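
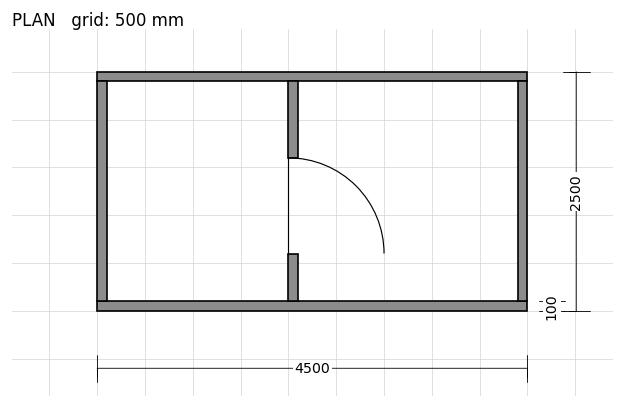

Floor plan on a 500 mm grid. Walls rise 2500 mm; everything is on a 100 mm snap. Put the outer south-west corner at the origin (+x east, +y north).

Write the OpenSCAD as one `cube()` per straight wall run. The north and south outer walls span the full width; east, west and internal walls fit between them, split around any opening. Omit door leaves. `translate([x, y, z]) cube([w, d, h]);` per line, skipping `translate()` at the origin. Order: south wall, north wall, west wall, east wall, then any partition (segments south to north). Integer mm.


cube([4500, 100, 2500]);
translate([0, 2400, 0]) cube([4500, 100, 2500]);
translate([0, 100, 0]) cube([100, 2300, 2500]);
translate([4400, 100, 0]) cube([100, 2300, 2500]);
translate([2000, 100, 0]) cube([100, 500, 2500]);
translate([2000, 1600, 0]) cube([100, 800, 2500]);


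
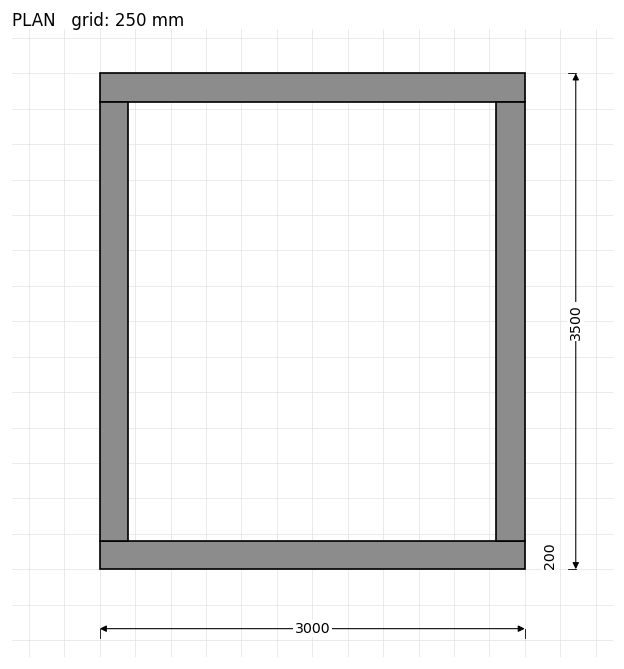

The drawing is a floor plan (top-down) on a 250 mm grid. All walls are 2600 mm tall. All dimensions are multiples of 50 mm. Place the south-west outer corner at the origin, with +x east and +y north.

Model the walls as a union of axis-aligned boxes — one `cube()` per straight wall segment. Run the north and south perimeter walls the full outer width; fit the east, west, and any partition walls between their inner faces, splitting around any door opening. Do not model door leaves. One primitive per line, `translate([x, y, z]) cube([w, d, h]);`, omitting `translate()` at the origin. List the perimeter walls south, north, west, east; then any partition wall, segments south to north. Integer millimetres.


cube([3000, 200, 2600]);
translate([0, 3300, 0]) cube([3000, 200, 2600]);
translate([0, 200, 0]) cube([200, 3100, 2600]);
translate([2800, 200, 0]) cube([200, 3100, 2600]);


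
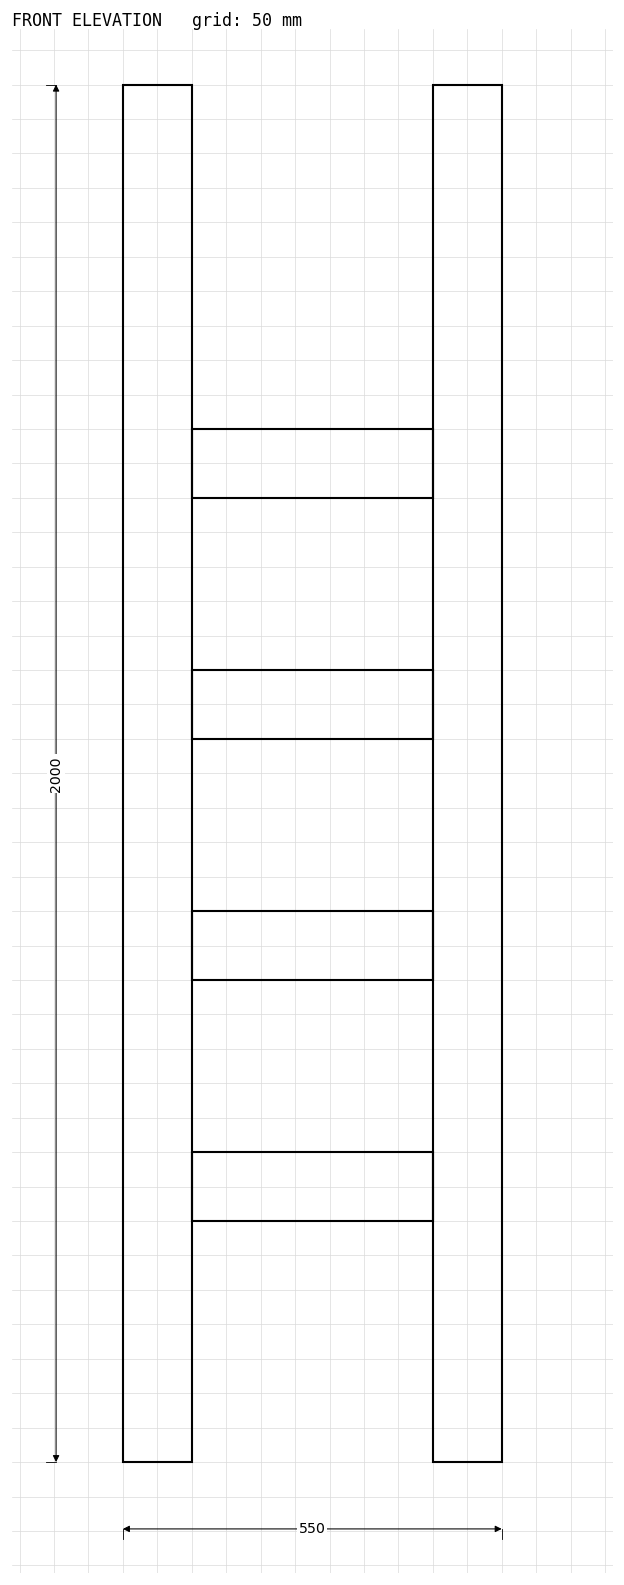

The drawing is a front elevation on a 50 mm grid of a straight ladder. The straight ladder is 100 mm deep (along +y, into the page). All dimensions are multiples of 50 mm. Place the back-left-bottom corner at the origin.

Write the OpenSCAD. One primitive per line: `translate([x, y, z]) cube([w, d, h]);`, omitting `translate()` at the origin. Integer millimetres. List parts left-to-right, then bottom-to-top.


cube([100, 100, 2000]);
translate([100, 0, 350]) cube([350, 100, 100]);
translate([100, 0, 700]) cube([350, 100, 100]);
translate([100, 0, 1050]) cube([350, 100, 100]);
translate([100, 0, 1400]) cube([350, 100, 100]);
translate([450, 0, 0]) cube([100, 100, 2000]);


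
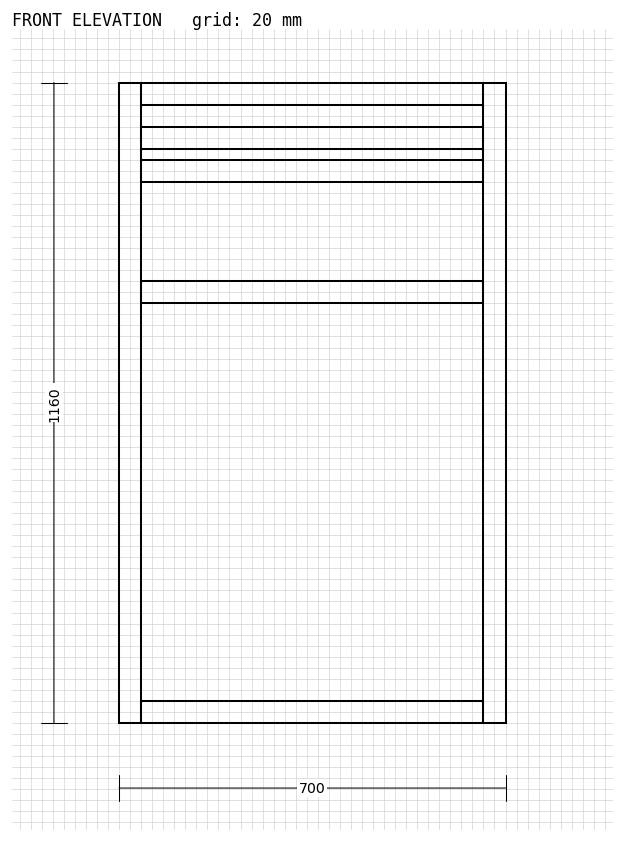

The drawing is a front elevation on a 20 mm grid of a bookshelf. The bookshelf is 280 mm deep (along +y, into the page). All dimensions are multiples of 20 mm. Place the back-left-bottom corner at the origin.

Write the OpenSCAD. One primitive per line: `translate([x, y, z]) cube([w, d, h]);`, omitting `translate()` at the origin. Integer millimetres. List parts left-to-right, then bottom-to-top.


cube([40, 280, 1160]);
translate([40, 0, 0]) cube([620, 280, 40]);
translate([40, 0, 760]) cube([620, 280, 40]);
translate([40, 0, 980]) cube([620, 280, 40]);
translate([40, 0, 1040]) cube([620, 280, 40]);
translate([40, 0, 1120]) cube([620, 280, 40]);
translate([660, 0, 0]) cube([40, 280, 1160]);


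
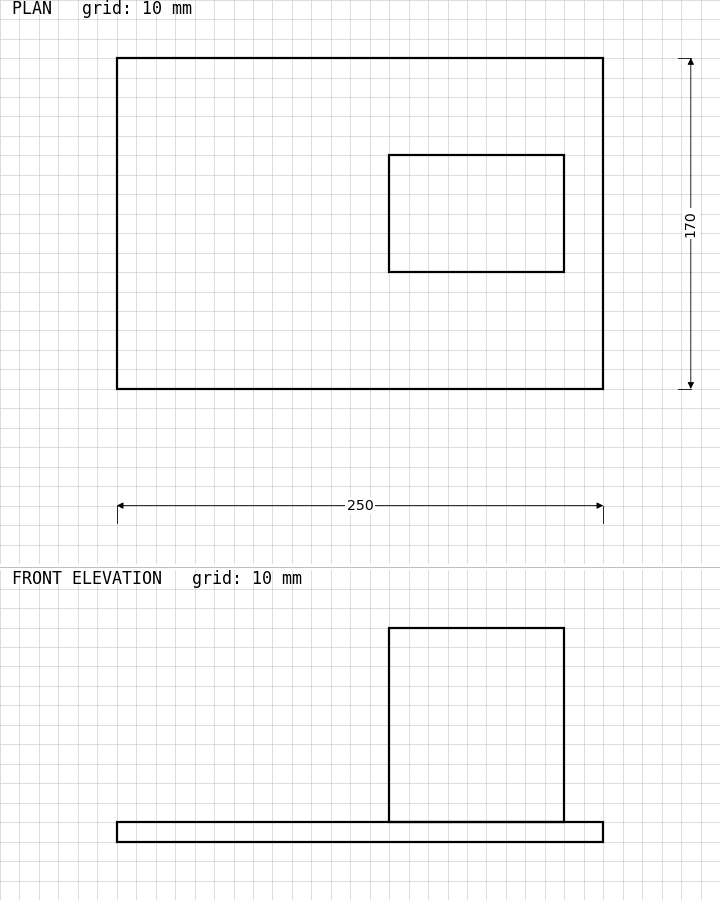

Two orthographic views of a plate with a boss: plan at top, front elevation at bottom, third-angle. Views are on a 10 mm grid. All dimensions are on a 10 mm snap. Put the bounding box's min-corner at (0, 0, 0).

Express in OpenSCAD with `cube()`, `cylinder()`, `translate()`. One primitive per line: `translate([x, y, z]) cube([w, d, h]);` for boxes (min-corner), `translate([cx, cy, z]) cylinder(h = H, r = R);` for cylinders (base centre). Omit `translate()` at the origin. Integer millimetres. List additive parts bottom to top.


cube([250, 170, 10]);
translate([140, 60, 10]) cube([90, 60, 100]);


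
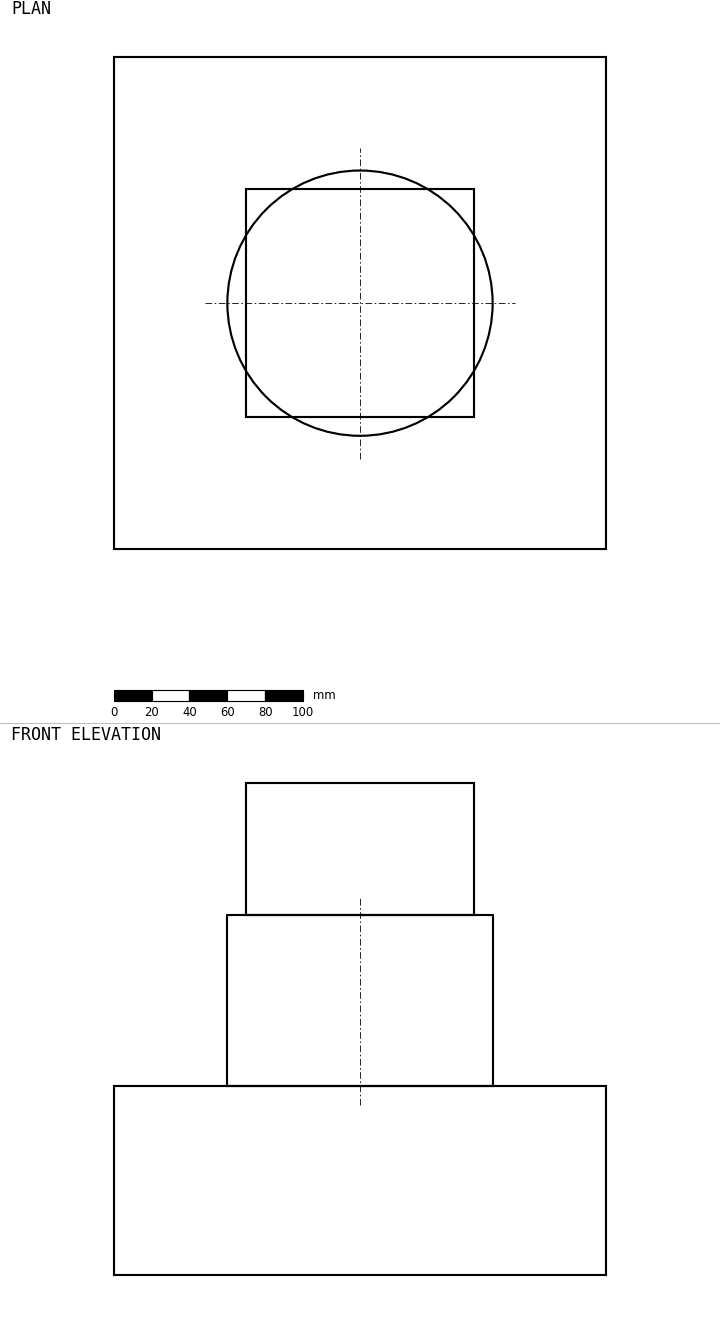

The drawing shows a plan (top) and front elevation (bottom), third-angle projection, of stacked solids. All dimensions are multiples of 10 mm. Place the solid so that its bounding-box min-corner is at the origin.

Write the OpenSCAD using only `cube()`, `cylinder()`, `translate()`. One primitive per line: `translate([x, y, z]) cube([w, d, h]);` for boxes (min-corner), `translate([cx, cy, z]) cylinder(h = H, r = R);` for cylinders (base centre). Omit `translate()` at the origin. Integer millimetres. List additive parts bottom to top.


cube([260, 260, 100]);
translate([130, 130, 100]) cylinder(h = 90, r = 70);
translate([70, 70, 190]) cube([120, 120, 70]);


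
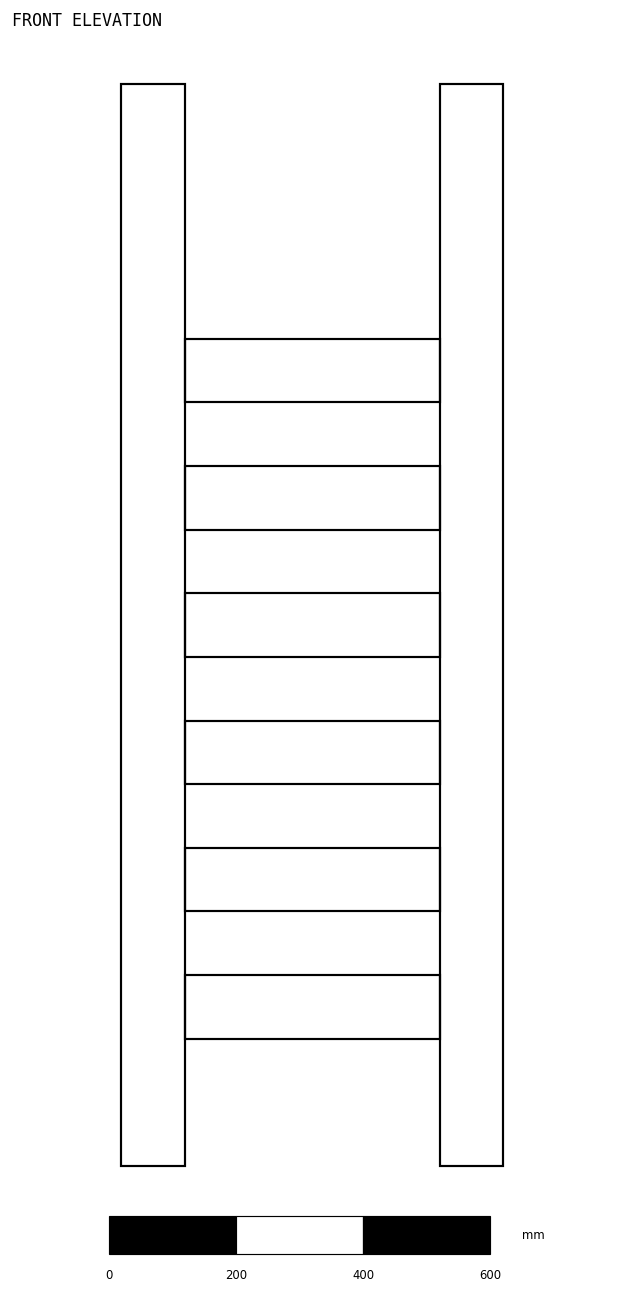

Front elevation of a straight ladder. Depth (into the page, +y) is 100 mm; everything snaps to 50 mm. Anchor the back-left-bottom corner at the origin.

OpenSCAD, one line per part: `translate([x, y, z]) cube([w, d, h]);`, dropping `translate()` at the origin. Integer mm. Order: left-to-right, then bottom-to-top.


cube([100, 100, 1700]);
translate([100, 0, 200]) cube([400, 100, 100]);
translate([100, 0, 400]) cube([400, 100, 100]);
translate([100, 0, 600]) cube([400, 100, 100]);
translate([100, 0, 800]) cube([400, 100, 100]);
translate([100, 0, 1000]) cube([400, 100, 100]);
translate([100, 0, 1200]) cube([400, 100, 100]);
translate([500, 0, 0]) cube([100, 100, 1700]);


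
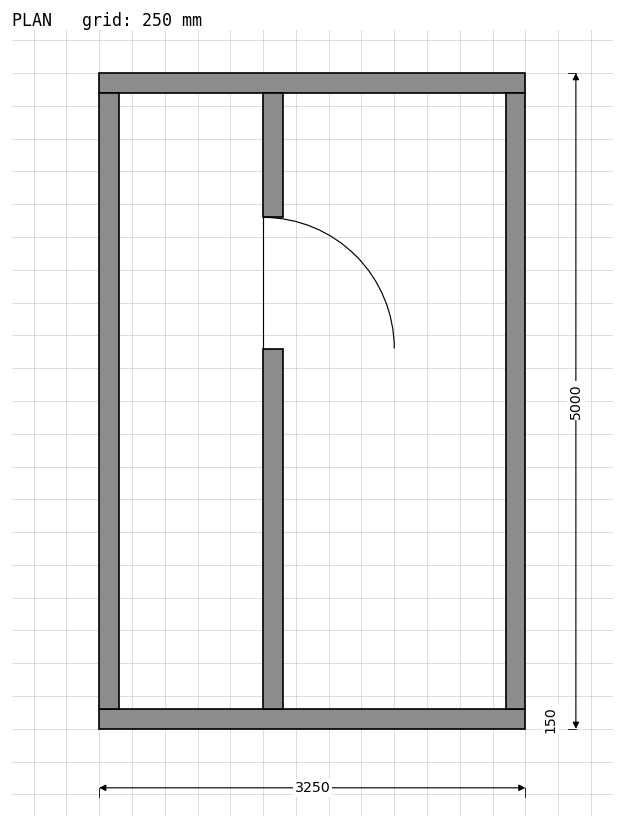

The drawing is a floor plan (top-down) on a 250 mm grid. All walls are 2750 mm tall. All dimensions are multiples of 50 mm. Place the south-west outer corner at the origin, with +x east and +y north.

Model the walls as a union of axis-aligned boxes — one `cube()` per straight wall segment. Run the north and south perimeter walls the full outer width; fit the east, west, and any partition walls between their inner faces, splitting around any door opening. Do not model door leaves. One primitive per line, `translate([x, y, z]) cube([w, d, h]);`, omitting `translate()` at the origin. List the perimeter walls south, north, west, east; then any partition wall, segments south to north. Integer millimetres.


cube([3250, 150, 2750]);
translate([0, 4850, 0]) cube([3250, 150, 2750]);
translate([0, 150, 0]) cube([150, 4700, 2750]);
translate([3100, 150, 0]) cube([150, 4700, 2750]);
translate([1250, 150, 0]) cube([150, 2750, 2750]);
translate([1250, 3900, 0]) cube([150, 950, 2750]);


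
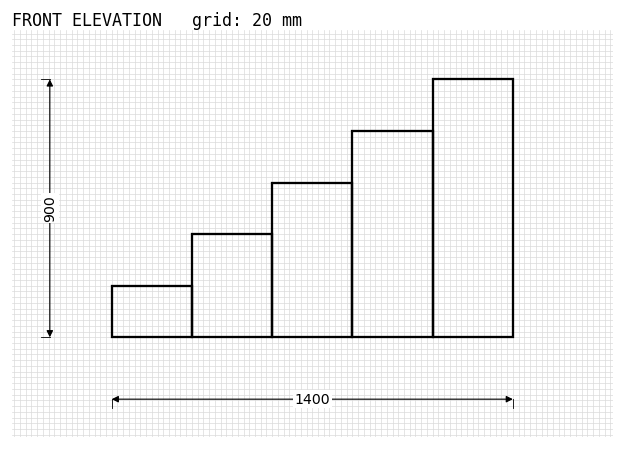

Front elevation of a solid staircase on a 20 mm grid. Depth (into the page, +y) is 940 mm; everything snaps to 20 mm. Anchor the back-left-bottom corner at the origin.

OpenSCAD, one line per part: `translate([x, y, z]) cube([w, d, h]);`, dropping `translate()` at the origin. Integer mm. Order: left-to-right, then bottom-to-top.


cube([280, 940, 180]);
translate([280, 0, 0]) cube([280, 940, 360]);
translate([560, 0, 0]) cube([280, 940, 540]);
translate([840, 0, 0]) cube([280, 940, 720]);
translate([1120, 0, 0]) cube([280, 940, 900]);


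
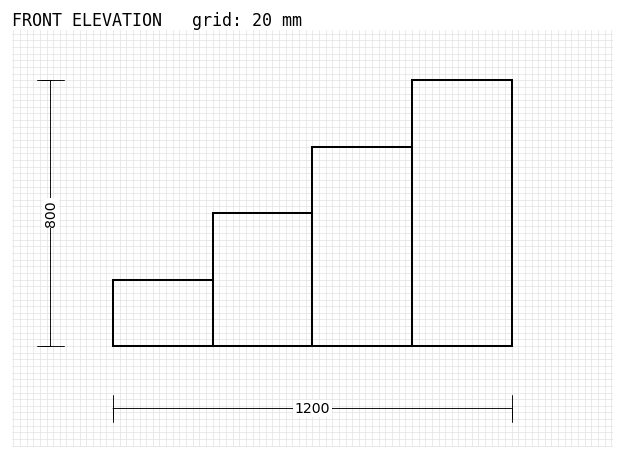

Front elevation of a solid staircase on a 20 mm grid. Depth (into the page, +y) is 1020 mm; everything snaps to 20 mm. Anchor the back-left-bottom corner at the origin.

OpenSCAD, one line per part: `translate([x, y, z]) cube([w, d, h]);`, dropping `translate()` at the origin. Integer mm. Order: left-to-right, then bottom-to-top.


cube([300, 1020, 200]);
translate([300, 0, 0]) cube([300, 1020, 400]);
translate([600, 0, 0]) cube([300, 1020, 600]);
translate([900, 0, 0]) cube([300, 1020, 800]);


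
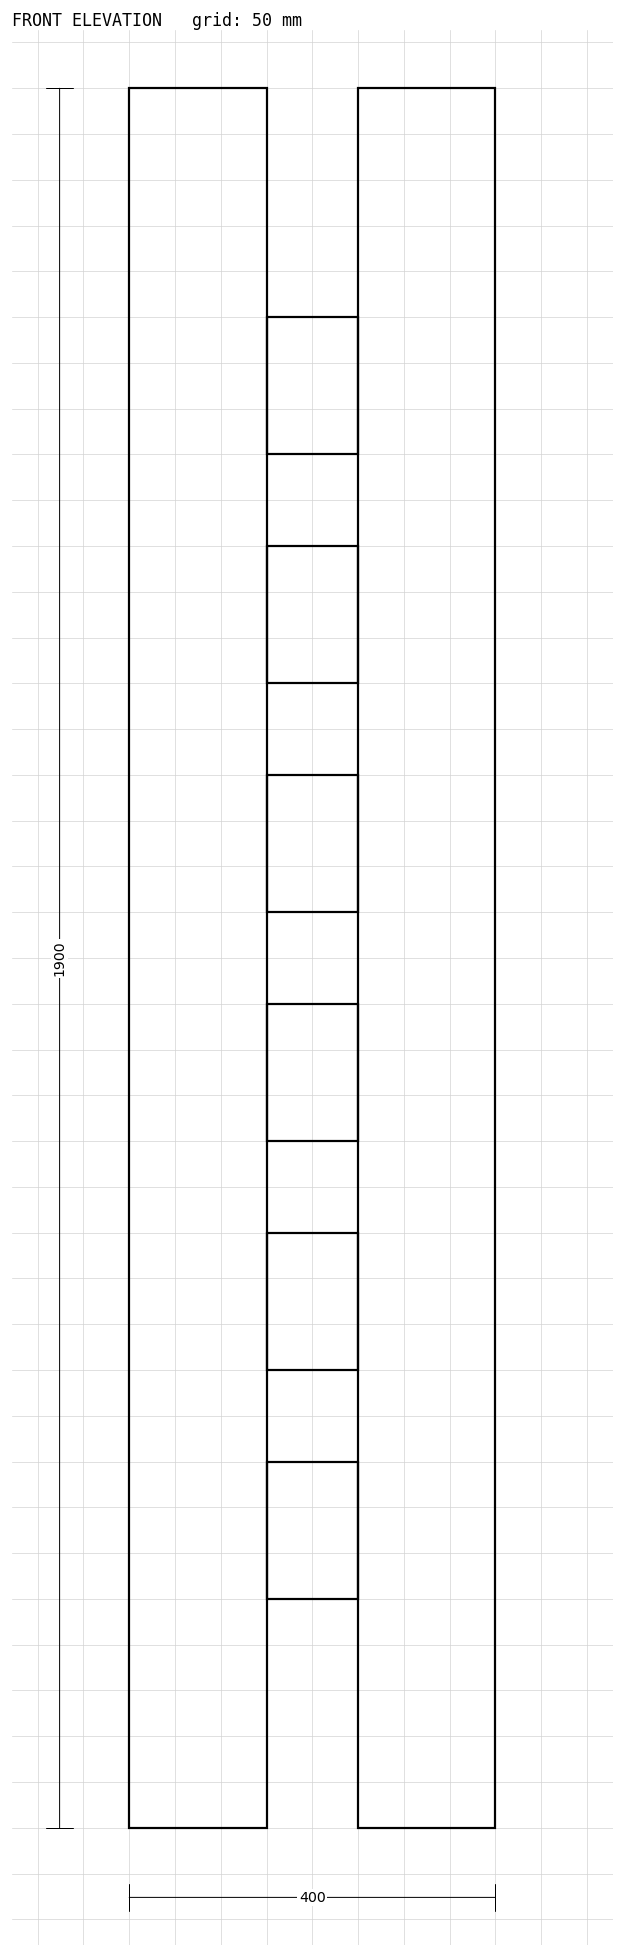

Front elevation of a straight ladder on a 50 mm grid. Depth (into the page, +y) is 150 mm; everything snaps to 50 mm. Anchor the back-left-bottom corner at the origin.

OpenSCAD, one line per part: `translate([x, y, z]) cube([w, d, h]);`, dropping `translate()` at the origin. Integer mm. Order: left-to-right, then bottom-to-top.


cube([150, 150, 1900]);
translate([150, 0, 250]) cube([100, 150, 150]);
translate([150, 0, 500]) cube([100, 150, 150]);
translate([150, 0, 750]) cube([100, 150, 150]);
translate([150, 0, 1000]) cube([100, 150, 150]);
translate([150, 0, 1250]) cube([100, 150, 150]);
translate([150, 0, 1500]) cube([100, 150, 150]);
translate([250, 0, 0]) cube([150, 150, 1900]);


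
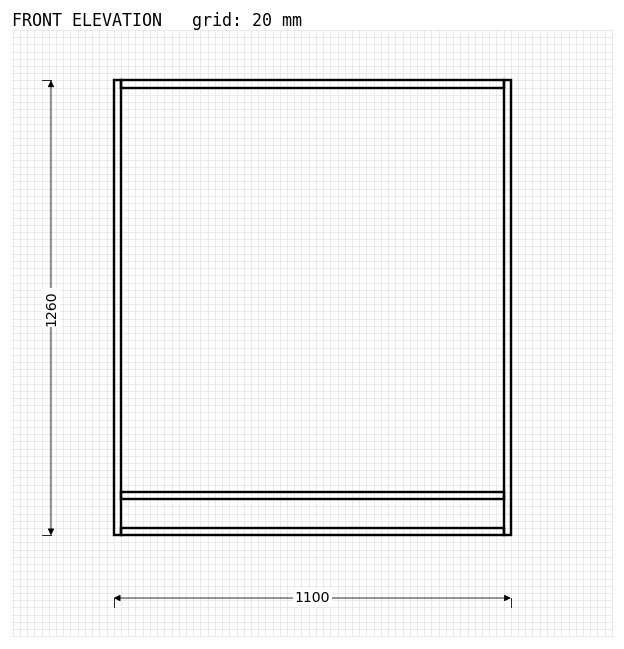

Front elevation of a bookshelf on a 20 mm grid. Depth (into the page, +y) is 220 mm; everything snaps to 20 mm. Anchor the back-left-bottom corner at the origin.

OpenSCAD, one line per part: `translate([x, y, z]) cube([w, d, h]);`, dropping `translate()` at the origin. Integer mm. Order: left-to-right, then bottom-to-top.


cube([20, 220, 1260]);
translate([20, 0, 0]) cube([1060, 220, 20]);
translate([20, 0, 100]) cube([1060, 220, 20]);
translate([20, 0, 1240]) cube([1060, 220, 20]);
translate([1080, 0, 0]) cube([20, 220, 1260]);


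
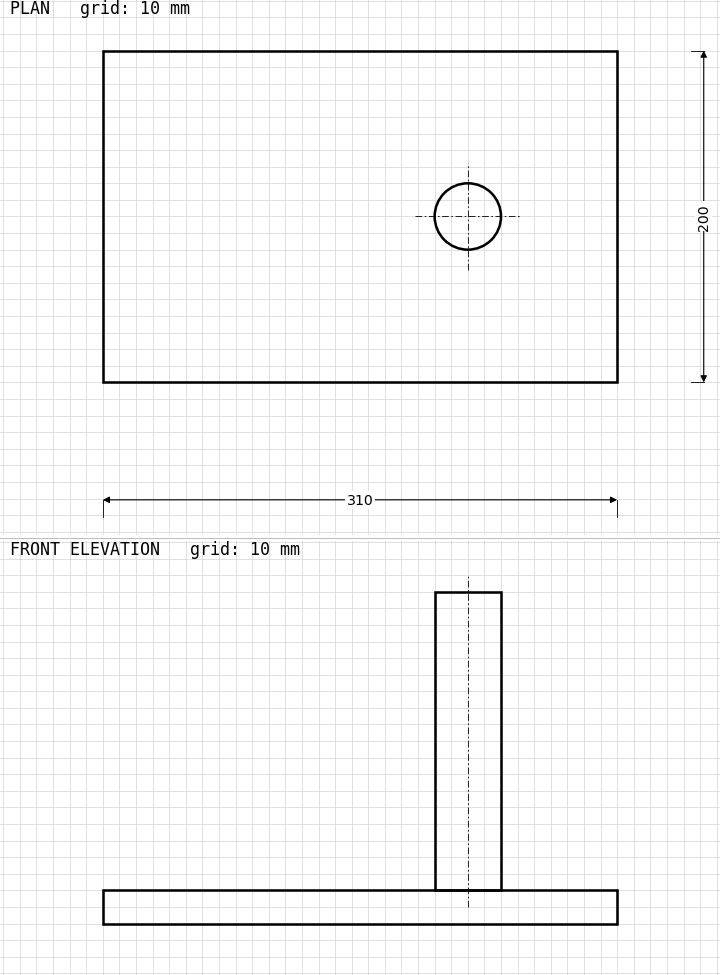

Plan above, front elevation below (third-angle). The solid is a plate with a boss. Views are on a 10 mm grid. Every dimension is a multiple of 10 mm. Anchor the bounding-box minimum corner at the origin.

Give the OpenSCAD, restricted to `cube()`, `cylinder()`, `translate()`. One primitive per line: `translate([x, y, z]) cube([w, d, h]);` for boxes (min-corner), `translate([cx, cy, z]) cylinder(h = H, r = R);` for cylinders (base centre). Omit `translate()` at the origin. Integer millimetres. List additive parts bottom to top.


cube([310, 200, 20]);
translate([220, 100, 20]) cylinder(h = 180, r = 20);


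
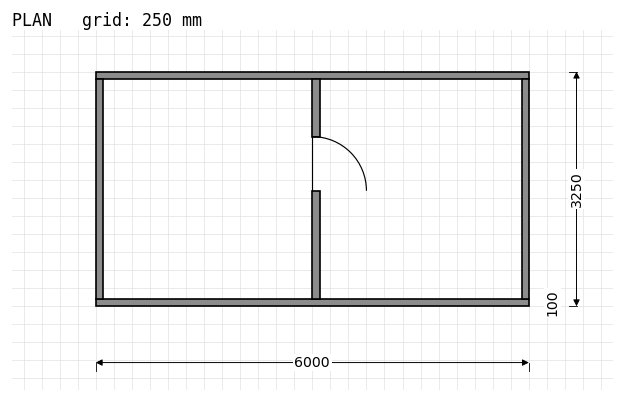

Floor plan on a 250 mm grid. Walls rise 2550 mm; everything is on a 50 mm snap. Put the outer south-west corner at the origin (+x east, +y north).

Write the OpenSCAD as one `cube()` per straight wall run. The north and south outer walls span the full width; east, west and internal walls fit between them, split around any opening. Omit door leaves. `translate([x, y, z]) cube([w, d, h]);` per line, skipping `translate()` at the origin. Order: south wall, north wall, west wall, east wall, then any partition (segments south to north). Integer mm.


cube([6000, 100, 2550]);
translate([0, 3150, 0]) cube([6000, 100, 2550]);
translate([0, 100, 0]) cube([100, 3050, 2550]);
translate([5900, 100, 0]) cube([100, 3050, 2550]);
translate([3000, 100, 0]) cube([100, 1500, 2550]);
translate([3000, 2350, 0]) cube([100, 800, 2550]);


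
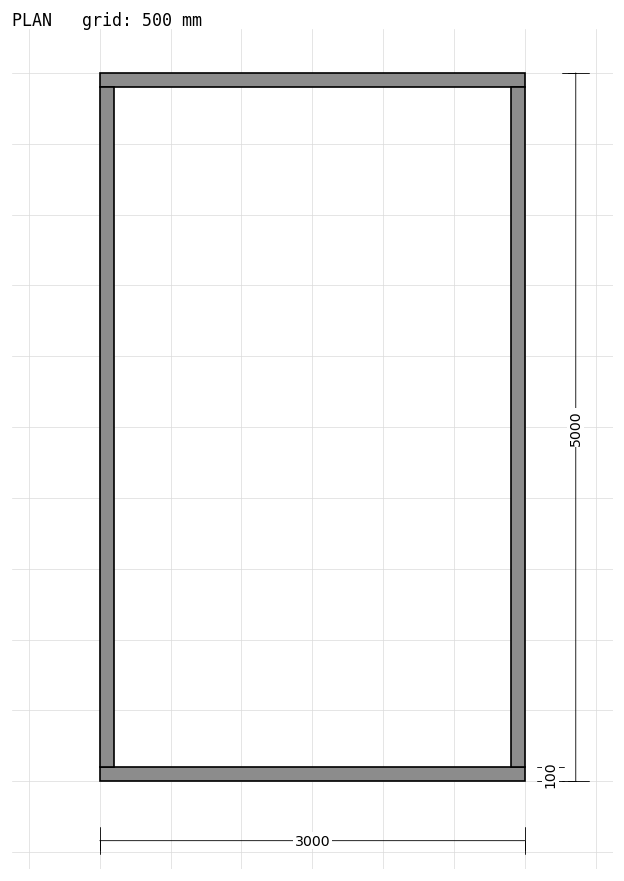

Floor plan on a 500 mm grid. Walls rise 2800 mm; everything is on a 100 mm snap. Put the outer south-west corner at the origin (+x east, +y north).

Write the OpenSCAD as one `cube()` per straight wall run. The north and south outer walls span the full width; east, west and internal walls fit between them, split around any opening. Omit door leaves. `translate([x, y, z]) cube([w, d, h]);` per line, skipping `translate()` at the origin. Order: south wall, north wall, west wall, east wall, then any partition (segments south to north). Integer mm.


cube([3000, 100, 2800]);
translate([0, 4900, 0]) cube([3000, 100, 2800]);
translate([0, 100, 0]) cube([100, 4800, 2800]);
translate([2900, 100, 0]) cube([100, 4800, 2800]);


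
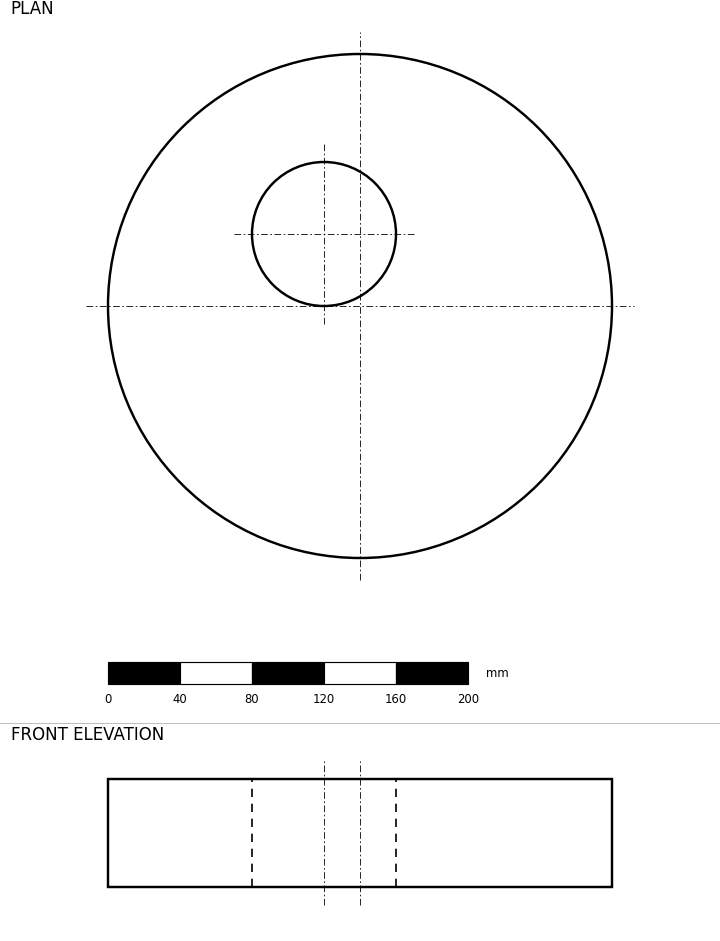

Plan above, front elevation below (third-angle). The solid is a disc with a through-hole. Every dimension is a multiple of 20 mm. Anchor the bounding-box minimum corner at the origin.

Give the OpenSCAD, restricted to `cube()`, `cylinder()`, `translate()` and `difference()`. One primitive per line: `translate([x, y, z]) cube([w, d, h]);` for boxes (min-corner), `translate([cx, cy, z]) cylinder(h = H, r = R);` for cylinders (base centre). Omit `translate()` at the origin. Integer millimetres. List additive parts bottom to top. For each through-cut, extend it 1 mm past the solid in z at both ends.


difference() {
  translate([140, 140, 0]) cylinder(h = 60, r = 140);
  translate([120, 180, -1]) cylinder(h = 62, r = 40);
}


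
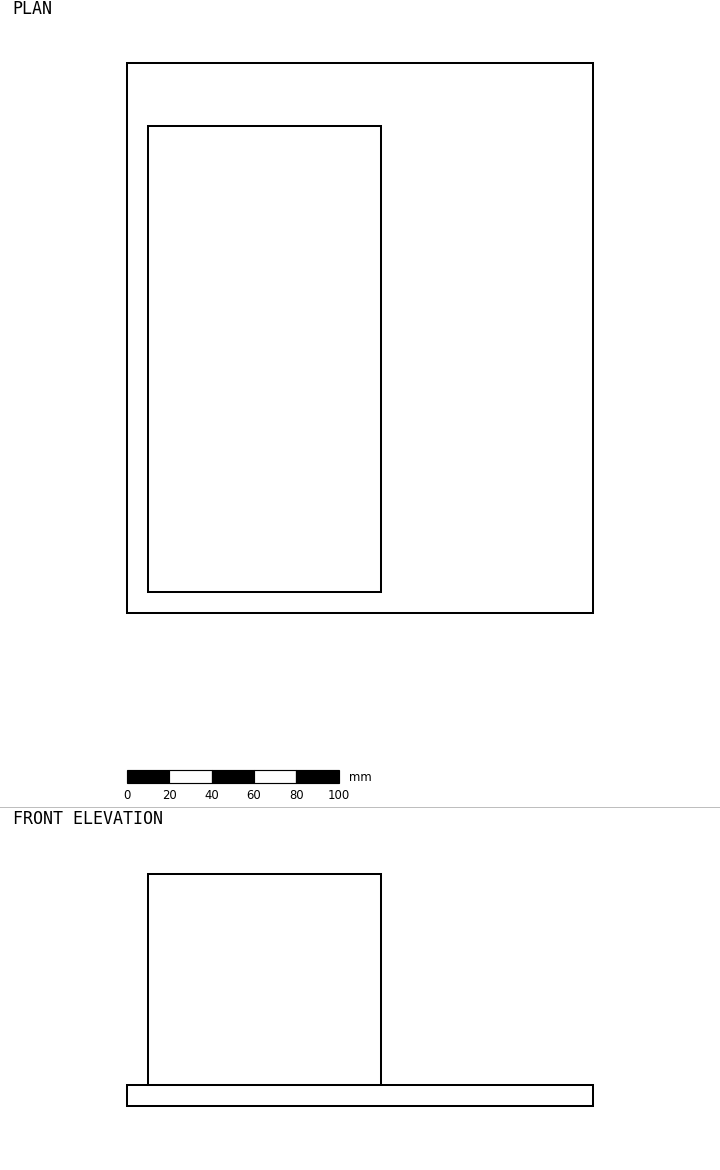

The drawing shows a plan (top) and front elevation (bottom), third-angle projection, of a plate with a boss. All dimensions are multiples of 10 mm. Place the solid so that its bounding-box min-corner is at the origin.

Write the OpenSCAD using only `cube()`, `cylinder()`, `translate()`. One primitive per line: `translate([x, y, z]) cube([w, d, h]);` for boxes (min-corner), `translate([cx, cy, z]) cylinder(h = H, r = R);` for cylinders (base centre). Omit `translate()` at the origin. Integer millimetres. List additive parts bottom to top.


cube([220, 260, 10]);
translate([10, 10, 10]) cube([110, 220, 100]);


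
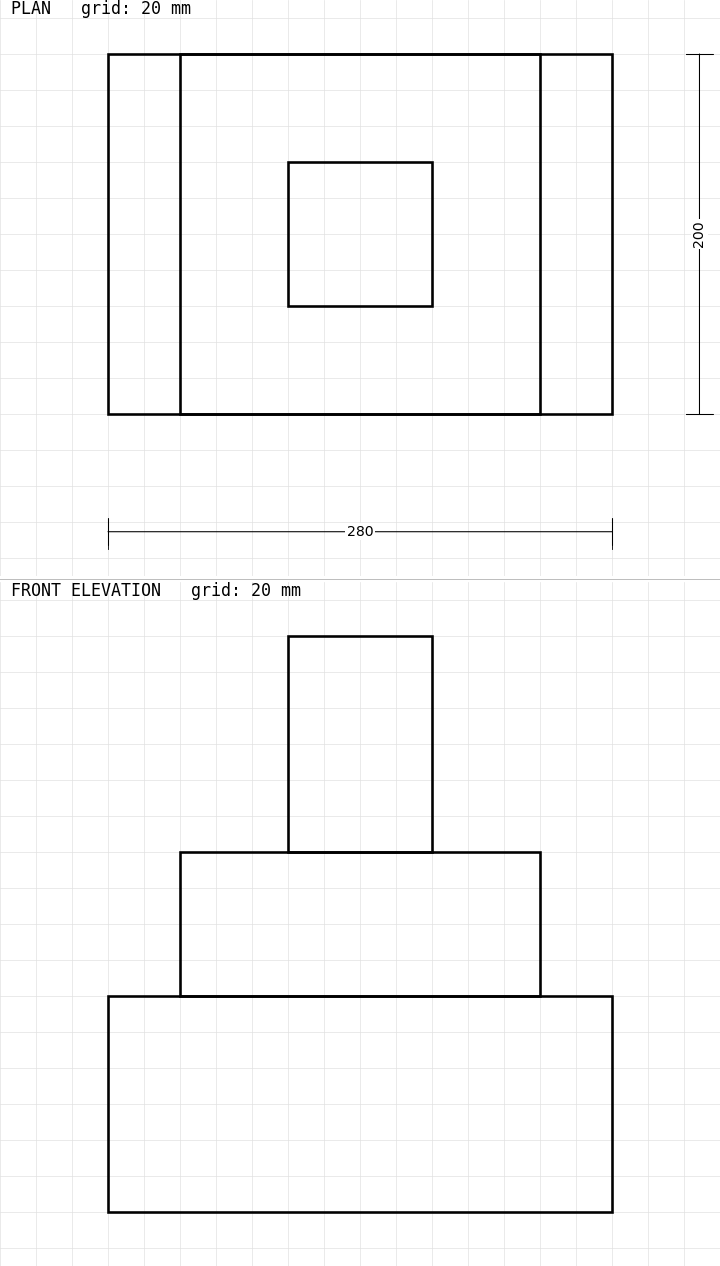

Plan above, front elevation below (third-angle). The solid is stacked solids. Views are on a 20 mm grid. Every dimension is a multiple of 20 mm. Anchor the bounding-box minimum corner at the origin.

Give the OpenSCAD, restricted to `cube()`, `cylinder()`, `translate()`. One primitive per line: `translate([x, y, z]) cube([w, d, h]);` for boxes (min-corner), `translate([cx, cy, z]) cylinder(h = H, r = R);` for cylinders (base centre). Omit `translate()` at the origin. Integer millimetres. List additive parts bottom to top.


cube([280, 200, 120]);
translate([40, 0, 120]) cube([200, 200, 80]);
translate([100, 60, 200]) cube([80, 80, 120]);


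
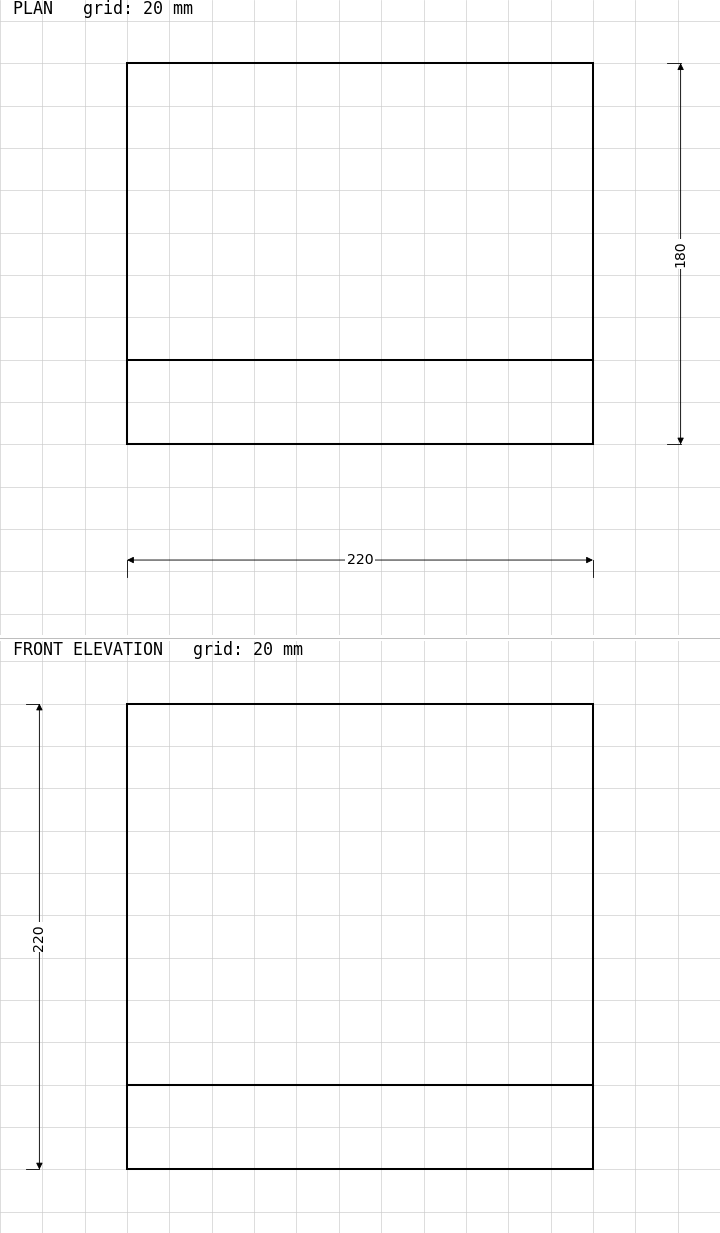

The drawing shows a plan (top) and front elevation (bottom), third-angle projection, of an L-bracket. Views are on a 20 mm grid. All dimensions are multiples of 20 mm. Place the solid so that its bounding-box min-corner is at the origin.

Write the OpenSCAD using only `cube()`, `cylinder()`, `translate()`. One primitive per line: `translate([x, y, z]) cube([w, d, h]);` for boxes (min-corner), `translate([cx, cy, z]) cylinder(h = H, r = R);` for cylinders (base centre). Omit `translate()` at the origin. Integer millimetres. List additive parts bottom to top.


cube([220, 180, 40]);
translate([0, 0, 40]) cube([220, 40, 180]);


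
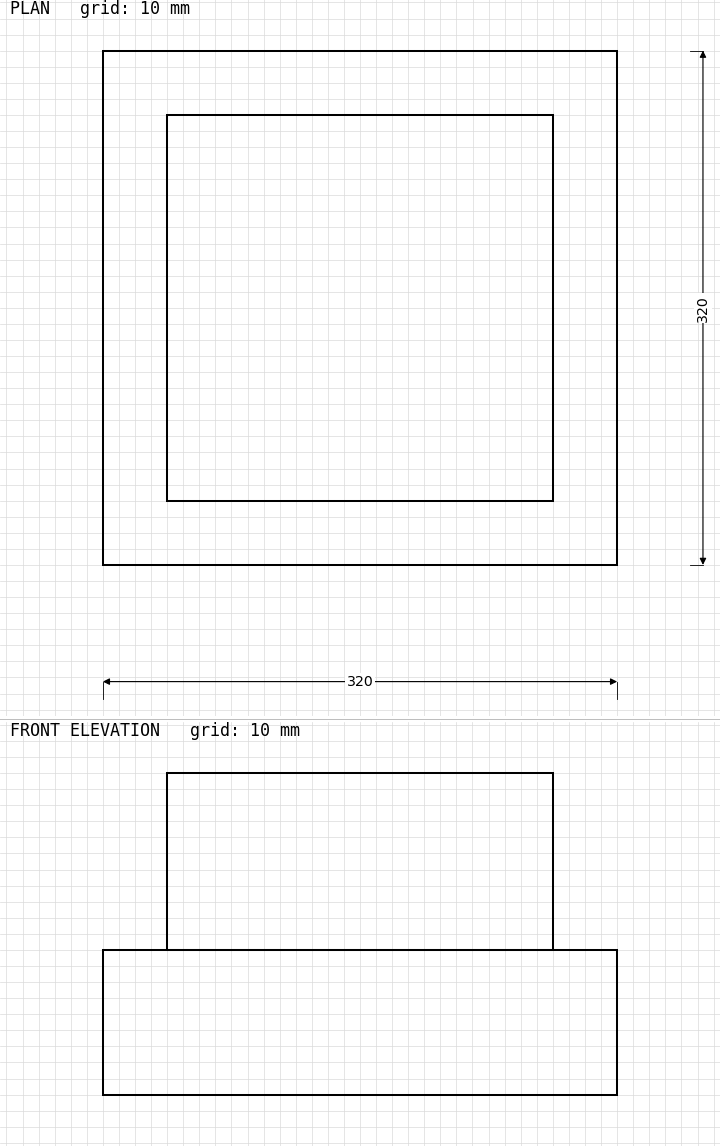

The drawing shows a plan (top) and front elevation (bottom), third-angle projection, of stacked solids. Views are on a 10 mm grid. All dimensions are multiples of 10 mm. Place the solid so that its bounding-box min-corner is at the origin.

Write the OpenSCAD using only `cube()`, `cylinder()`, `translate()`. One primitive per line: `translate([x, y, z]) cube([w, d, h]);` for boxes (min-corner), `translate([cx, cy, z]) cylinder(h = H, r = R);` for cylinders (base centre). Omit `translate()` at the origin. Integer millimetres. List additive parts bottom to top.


cube([320, 320, 90]);
translate([40, 40, 90]) cube([240, 240, 110]);


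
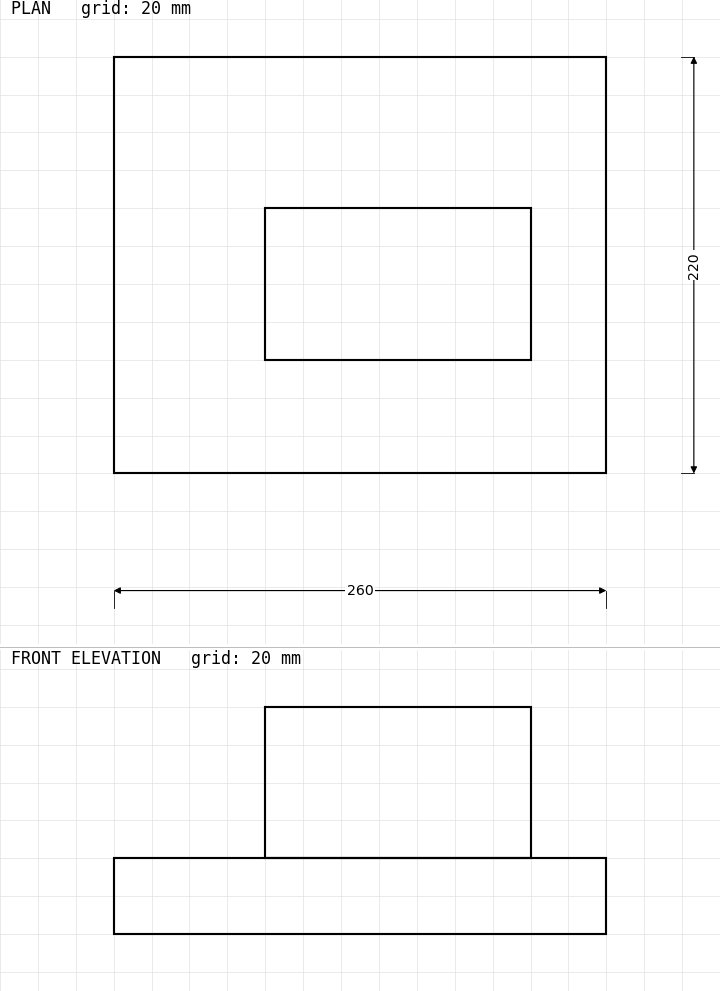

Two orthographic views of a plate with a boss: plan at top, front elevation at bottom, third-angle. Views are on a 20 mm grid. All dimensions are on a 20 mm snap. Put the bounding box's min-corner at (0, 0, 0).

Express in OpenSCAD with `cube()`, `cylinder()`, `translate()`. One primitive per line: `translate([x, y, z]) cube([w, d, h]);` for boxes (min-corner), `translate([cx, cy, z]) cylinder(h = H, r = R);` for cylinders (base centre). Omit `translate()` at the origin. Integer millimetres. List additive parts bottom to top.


cube([260, 220, 40]);
translate([80, 60, 40]) cube([140, 80, 80]);


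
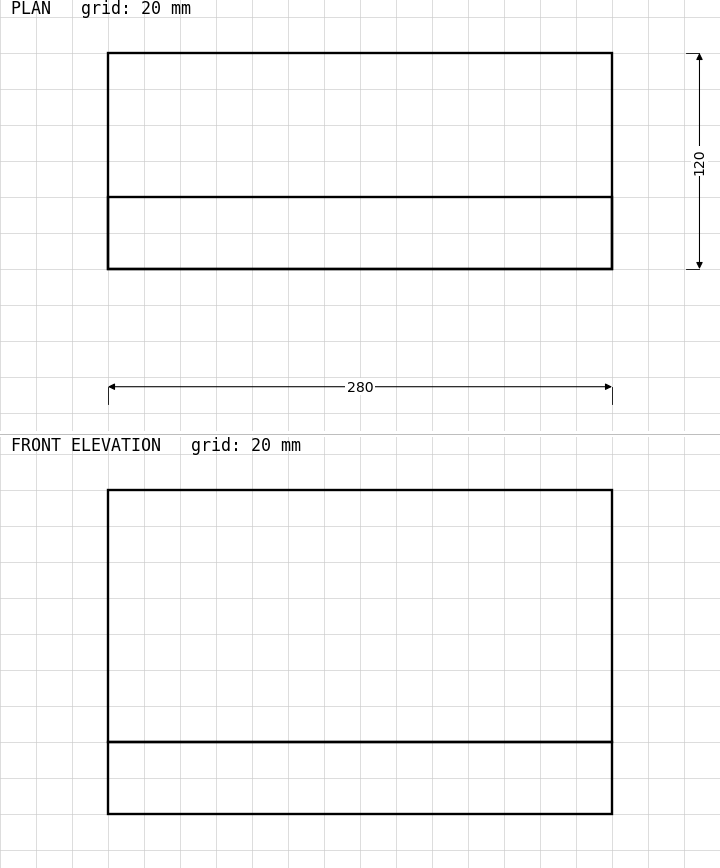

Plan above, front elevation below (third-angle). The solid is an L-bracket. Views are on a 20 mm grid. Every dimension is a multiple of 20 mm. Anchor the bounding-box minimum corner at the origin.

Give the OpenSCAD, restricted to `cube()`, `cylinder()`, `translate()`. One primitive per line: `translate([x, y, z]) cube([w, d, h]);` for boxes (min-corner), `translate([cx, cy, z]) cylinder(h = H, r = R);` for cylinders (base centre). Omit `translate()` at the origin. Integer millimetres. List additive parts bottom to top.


cube([280, 120, 40]);
translate([0, 0, 40]) cube([280, 40, 140]);


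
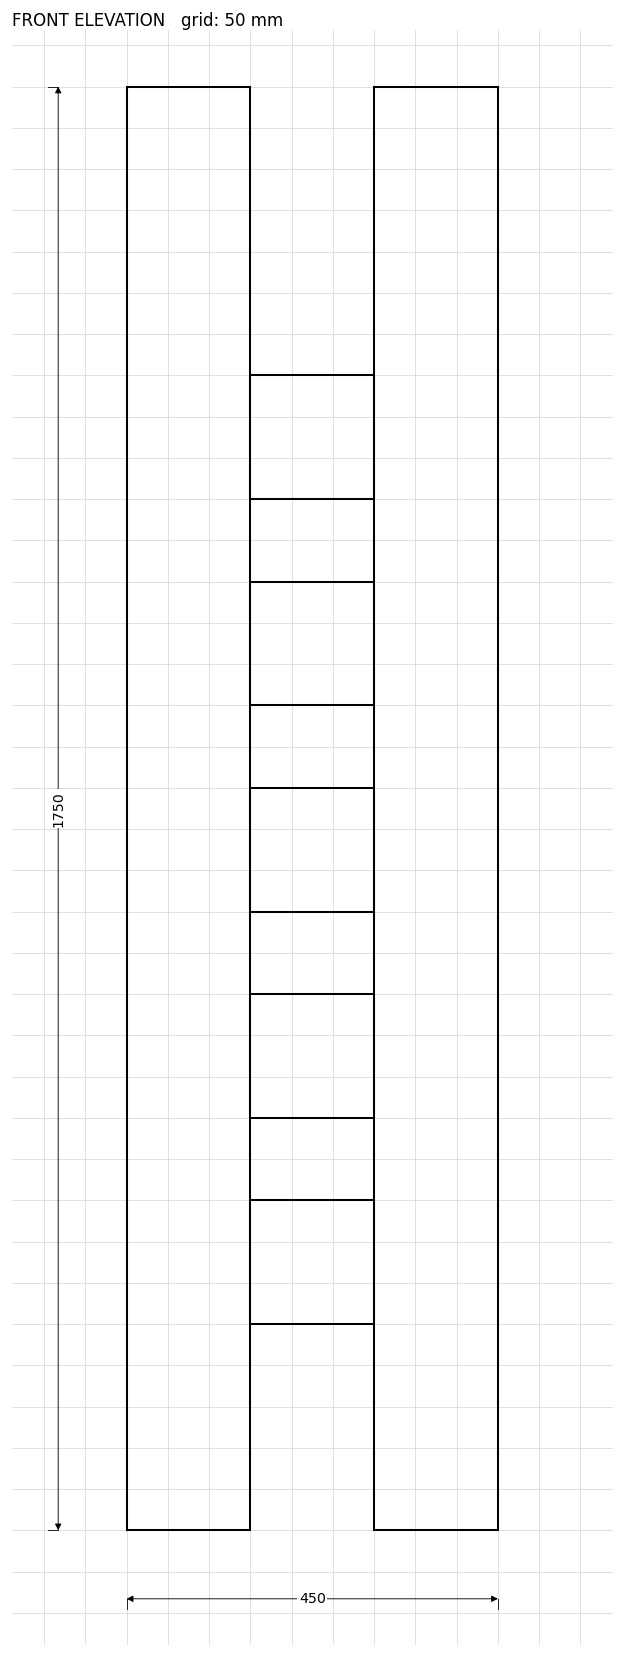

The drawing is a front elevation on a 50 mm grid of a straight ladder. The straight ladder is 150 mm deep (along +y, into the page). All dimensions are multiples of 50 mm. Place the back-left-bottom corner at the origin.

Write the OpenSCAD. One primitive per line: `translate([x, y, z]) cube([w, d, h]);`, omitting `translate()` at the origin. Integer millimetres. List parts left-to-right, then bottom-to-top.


cube([150, 150, 1750]);
translate([150, 0, 250]) cube([150, 150, 150]);
translate([150, 0, 500]) cube([150, 150, 150]);
translate([150, 0, 750]) cube([150, 150, 150]);
translate([150, 0, 1000]) cube([150, 150, 150]);
translate([150, 0, 1250]) cube([150, 150, 150]);
translate([300, 0, 0]) cube([150, 150, 1750]);


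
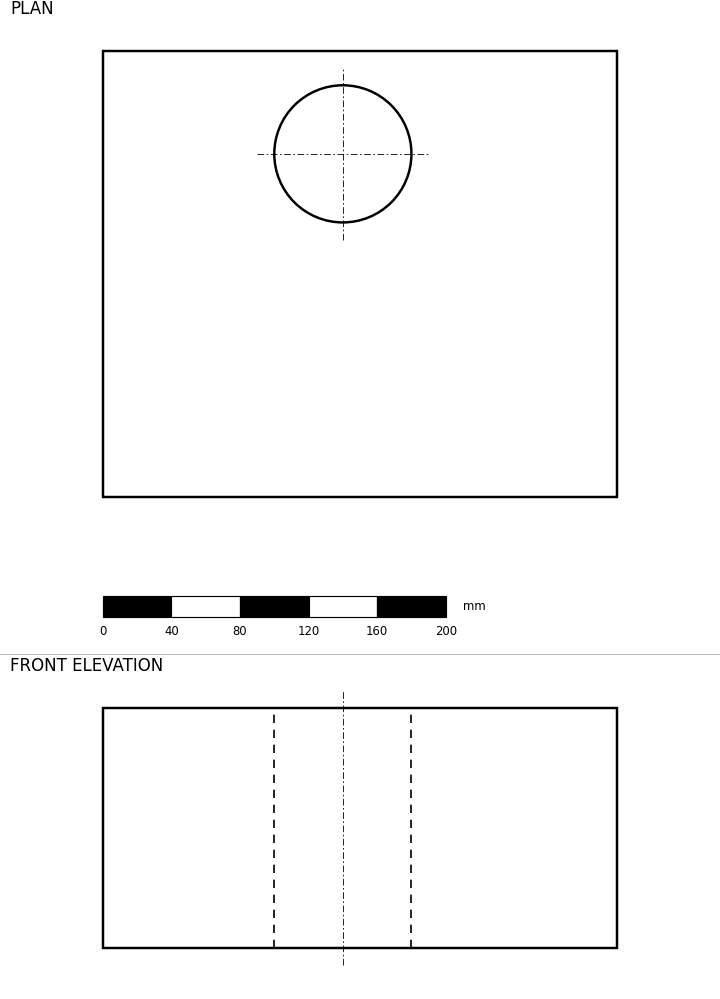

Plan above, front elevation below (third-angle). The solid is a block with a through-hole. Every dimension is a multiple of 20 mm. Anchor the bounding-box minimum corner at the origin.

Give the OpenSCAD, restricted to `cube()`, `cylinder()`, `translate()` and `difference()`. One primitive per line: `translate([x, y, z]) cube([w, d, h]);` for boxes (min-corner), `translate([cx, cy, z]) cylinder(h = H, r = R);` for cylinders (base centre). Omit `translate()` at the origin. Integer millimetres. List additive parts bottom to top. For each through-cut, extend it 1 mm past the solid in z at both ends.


difference() {
  cube([300, 260, 140]);
  translate([140, 200, -1]) cylinder(h = 142, r = 40);
}


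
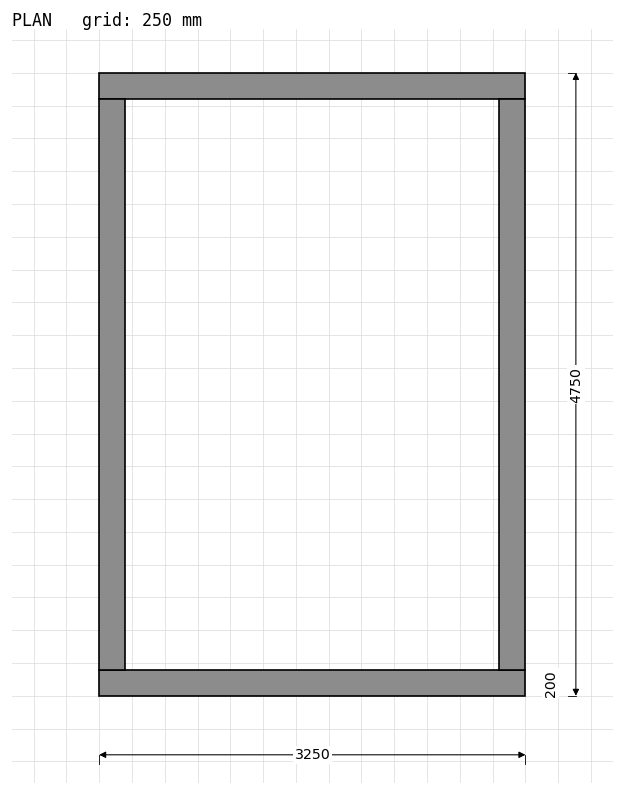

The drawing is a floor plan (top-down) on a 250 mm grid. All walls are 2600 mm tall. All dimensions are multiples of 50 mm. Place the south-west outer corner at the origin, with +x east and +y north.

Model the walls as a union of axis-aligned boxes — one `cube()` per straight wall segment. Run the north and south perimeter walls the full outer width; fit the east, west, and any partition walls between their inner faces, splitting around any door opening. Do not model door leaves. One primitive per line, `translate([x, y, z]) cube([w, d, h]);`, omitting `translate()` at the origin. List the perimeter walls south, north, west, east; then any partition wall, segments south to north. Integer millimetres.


cube([3250, 200, 2600]);
translate([0, 4550, 0]) cube([3250, 200, 2600]);
translate([0, 200, 0]) cube([200, 4350, 2600]);
translate([3050, 200, 0]) cube([200, 4350, 2600]);


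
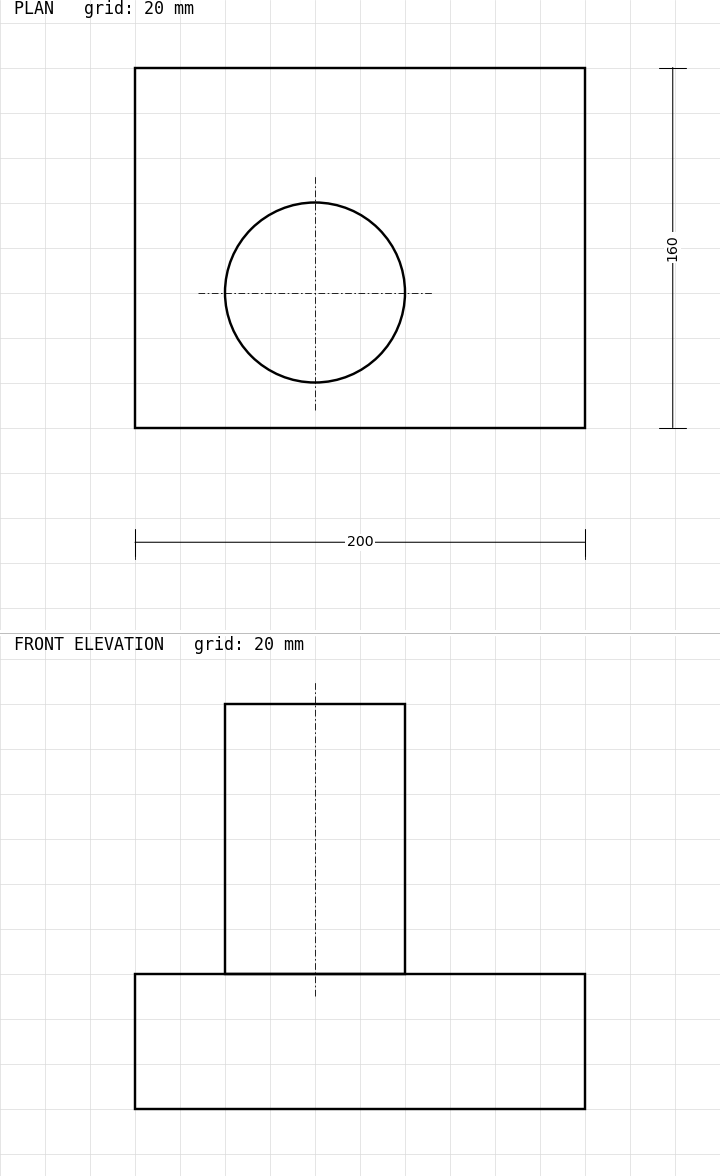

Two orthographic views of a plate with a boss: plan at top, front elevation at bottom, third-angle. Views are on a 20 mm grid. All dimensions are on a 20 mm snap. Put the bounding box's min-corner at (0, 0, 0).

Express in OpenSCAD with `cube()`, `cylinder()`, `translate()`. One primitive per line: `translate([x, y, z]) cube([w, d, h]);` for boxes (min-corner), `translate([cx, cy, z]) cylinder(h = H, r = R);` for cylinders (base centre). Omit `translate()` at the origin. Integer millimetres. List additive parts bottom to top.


cube([200, 160, 60]);
translate([80, 60, 60]) cylinder(h = 120, r = 40);


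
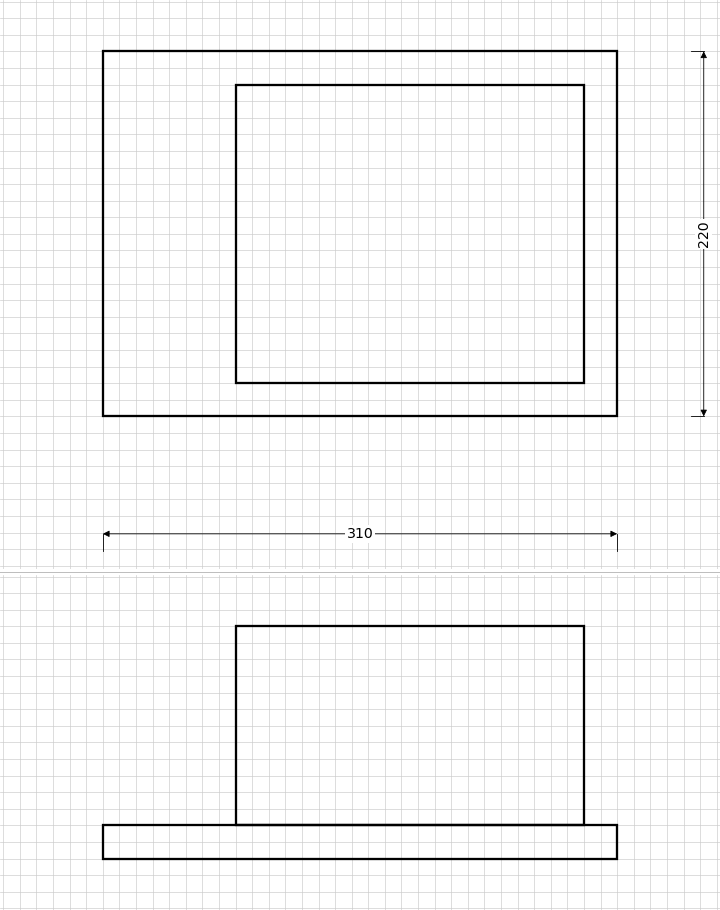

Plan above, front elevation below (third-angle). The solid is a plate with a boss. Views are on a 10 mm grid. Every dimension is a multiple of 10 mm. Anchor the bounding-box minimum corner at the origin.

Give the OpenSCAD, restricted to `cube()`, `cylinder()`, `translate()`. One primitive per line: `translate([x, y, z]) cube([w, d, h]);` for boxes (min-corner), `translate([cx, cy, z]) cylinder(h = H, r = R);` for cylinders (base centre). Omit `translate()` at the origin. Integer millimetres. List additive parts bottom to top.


cube([310, 220, 20]);
translate([80, 20, 20]) cube([210, 180, 120]);


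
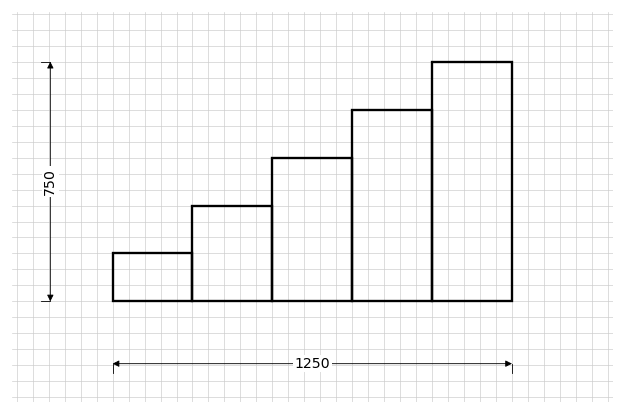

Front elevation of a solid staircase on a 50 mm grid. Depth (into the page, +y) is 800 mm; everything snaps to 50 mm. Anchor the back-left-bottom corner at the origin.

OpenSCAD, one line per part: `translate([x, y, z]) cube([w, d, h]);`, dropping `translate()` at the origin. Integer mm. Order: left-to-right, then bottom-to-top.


cube([250, 800, 150]);
translate([250, 0, 0]) cube([250, 800, 300]);
translate([500, 0, 0]) cube([250, 800, 450]);
translate([750, 0, 0]) cube([250, 800, 600]);
translate([1000, 0, 0]) cube([250, 800, 750]);


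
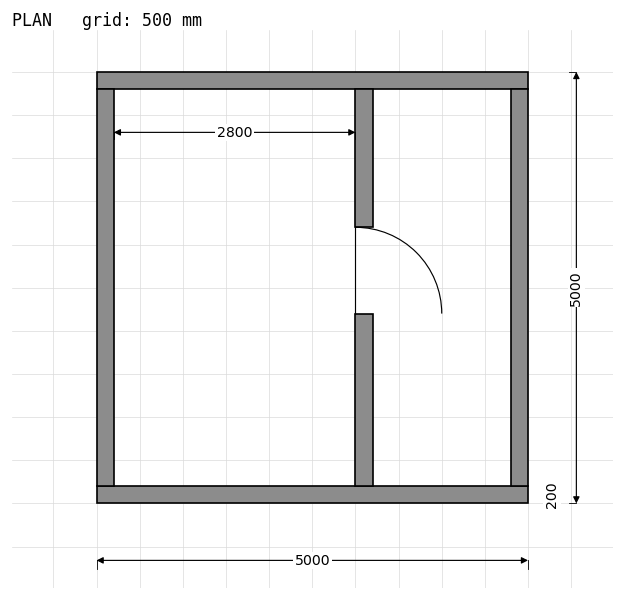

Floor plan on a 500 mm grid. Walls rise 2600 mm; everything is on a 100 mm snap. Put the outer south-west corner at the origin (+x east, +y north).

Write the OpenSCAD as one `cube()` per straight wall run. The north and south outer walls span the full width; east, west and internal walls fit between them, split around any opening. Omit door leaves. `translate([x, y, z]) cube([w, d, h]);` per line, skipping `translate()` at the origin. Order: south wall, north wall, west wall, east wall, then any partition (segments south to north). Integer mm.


cube([5000, 200, 2600]);
translate([0, 4800, 0]) cube([5000, 200, 2600]);
translate([0, 200, 0]) cube([200, 4600, 2600]);
translate([4800, 200, 0]) cube([200, 4600, 2600]);
translate([3000, 200, 0]) cube([200, 2000, 2600]);
translate([3000, 3200, 0]) cube([200, 1600, 2600]);


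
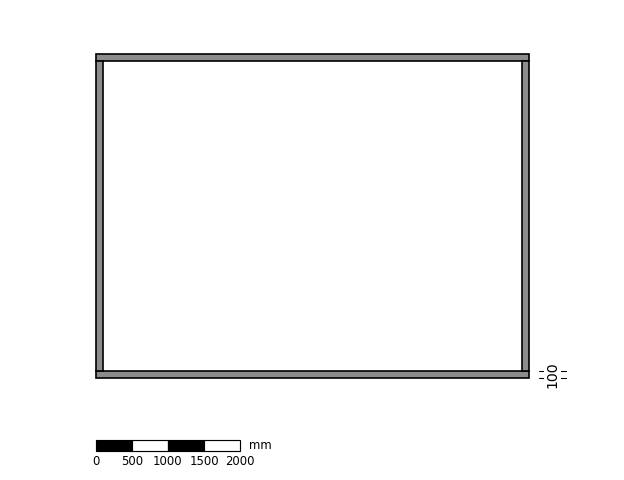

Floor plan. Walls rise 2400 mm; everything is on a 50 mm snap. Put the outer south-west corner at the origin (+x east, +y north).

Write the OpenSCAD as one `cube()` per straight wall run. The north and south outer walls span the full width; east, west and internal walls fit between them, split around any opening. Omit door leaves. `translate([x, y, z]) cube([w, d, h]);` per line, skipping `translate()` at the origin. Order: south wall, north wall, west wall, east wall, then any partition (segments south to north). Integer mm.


cube([6000, 100, 2400]);
translate([0, 4400, 0]) cube([6000, 100, 2400]);
translate([0, 100, 0]) cube([100, 4300, 2400]);
translate([5900, 100, 0]) cube([100, 4300, 2400]);


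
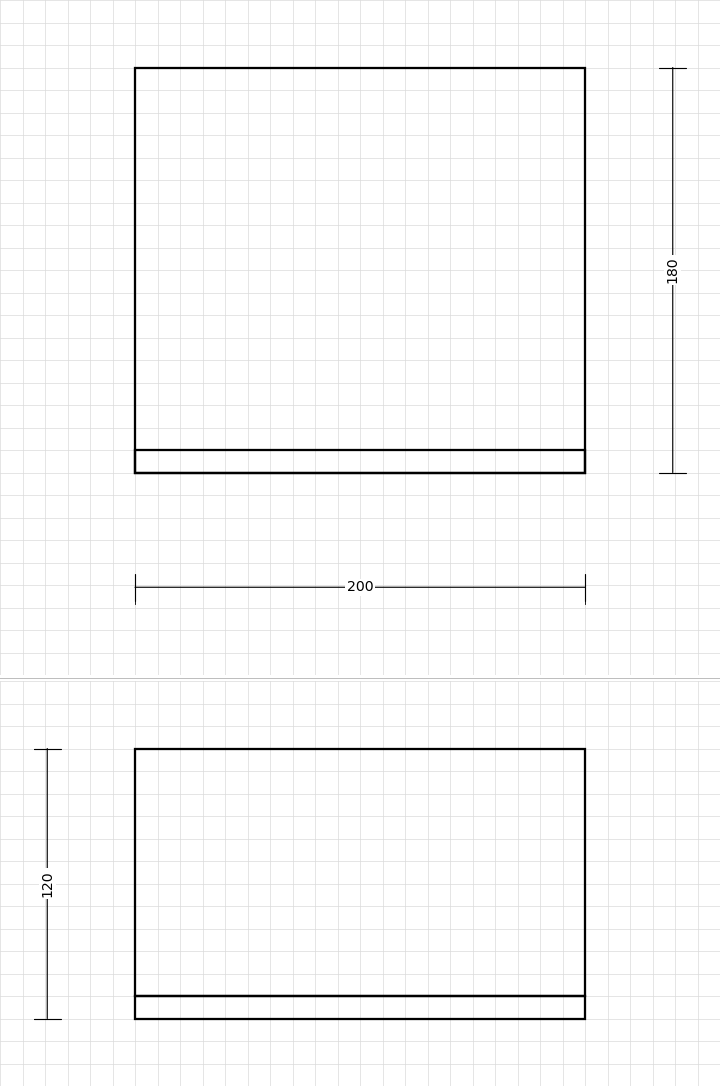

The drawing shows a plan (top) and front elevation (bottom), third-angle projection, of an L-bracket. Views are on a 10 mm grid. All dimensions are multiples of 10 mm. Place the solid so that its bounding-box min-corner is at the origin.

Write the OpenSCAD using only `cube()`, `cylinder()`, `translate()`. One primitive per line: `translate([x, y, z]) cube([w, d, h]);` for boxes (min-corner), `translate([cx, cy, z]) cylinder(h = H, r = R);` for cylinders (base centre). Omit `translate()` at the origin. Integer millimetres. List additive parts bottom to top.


cube([200, 180, 10]);
translate([0, 0, 10]) cube([200, 10, 110]);


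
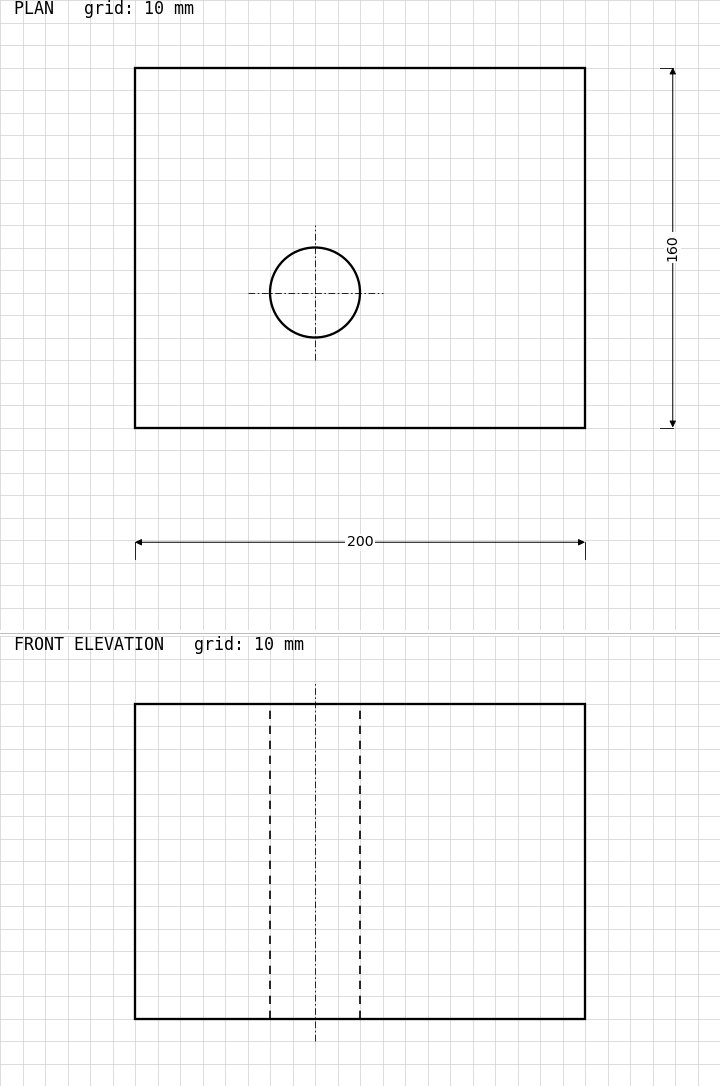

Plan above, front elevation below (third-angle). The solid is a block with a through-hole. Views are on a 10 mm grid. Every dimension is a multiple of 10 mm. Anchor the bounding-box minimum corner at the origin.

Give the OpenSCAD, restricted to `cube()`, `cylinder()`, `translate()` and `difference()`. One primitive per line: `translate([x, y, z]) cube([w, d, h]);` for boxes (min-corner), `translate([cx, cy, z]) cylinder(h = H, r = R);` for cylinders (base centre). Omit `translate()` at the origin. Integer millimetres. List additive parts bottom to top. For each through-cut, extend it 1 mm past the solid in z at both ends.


difference() {
  cube([200, 160, 140]);
  translate([80, 60, -1]) cylinder(h = 142, r = 20);
}


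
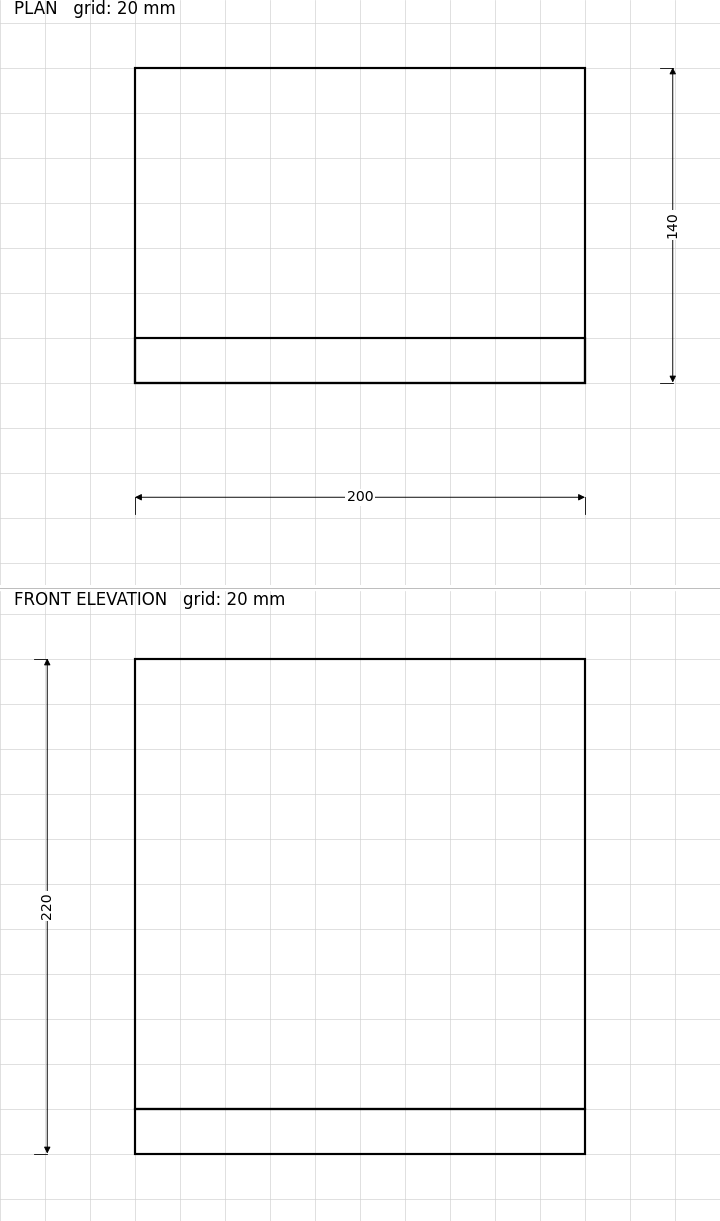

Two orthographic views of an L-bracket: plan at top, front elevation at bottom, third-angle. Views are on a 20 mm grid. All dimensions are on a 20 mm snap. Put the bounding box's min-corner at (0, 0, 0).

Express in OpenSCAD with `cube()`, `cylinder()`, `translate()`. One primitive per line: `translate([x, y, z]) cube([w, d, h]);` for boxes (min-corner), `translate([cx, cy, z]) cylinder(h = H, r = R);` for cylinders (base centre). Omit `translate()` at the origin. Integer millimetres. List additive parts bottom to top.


cube([200, 140, 20]);
translate([0, 0, 20]) cube([200, 20, 200]);


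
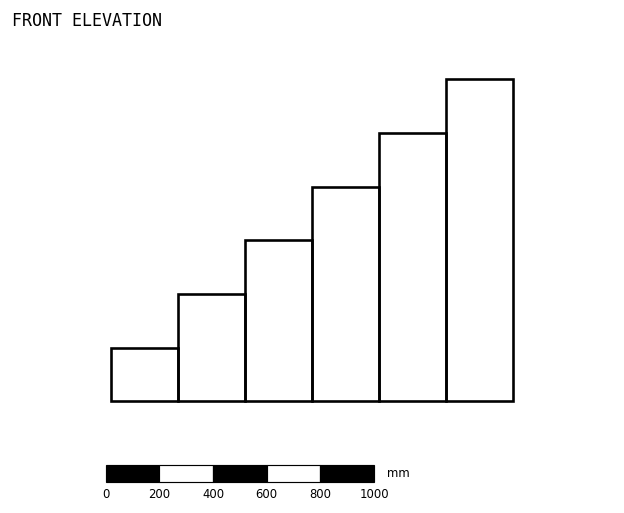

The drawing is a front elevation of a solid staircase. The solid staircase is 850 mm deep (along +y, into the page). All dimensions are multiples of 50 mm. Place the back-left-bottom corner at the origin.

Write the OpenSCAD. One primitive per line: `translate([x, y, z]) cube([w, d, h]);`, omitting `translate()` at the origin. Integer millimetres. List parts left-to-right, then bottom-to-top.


cube([250, 850, 200]);
translate([250, 0, 0]) cube([250, 850, 400]);
translate([500, 0, 0]) cube([250, 850, 600]);
translate([750, 0, 0]) cube([250, 850, 800]);
translate([1000, 0, 0]) cube([250, 850, 1000]);
translate([1250, 0, 0]) cube([250, 850, 1200]);


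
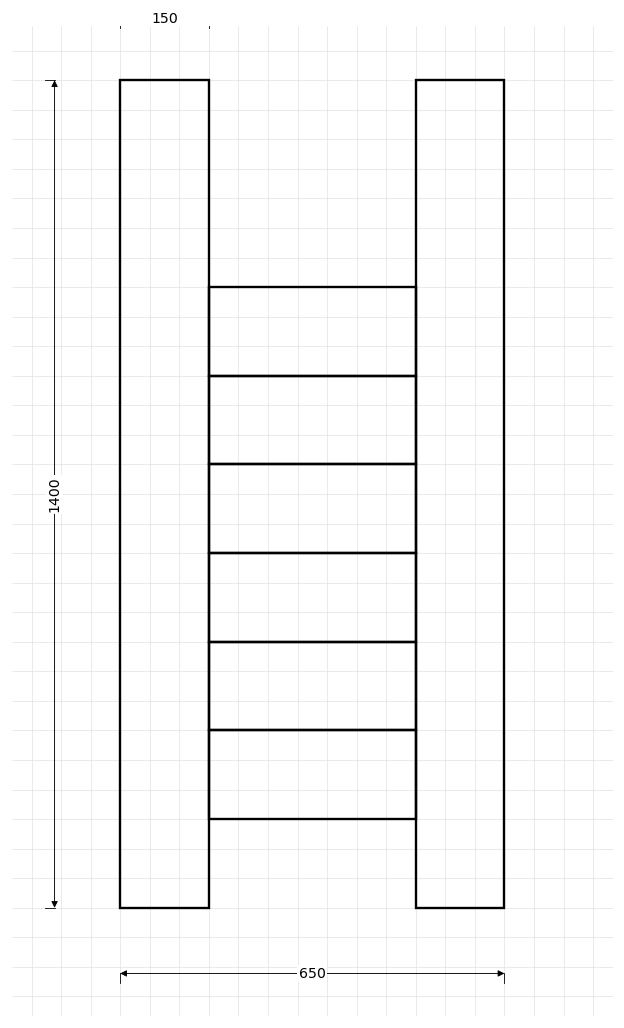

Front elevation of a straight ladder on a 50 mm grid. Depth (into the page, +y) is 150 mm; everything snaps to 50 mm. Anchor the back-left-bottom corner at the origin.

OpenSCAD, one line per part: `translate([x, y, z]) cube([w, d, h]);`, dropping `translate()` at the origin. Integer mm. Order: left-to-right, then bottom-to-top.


cube([150, 150, 1400]);
translate([150, 0, 150]) cube([350, 150, 150]);
translate([150, 0, 300]) cube([350, 150, 150]);
translate([150, 0, 450]) cube([350, 150, 150]);
translate([150, 0, 600]) cube([350, 150, 150]);
translate([150, 0, 750]) cube([350, 150, 150]);
translate([150, 0, 900]) cube([350, 150, 150]);
translate([500, 0, 0]) cube([150, 150, 1400]);
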